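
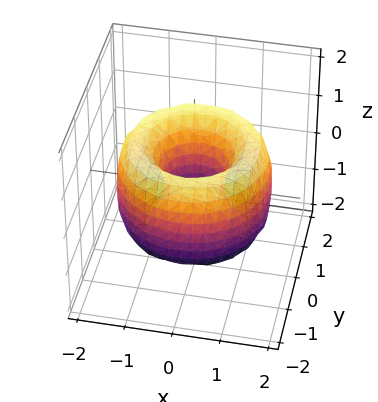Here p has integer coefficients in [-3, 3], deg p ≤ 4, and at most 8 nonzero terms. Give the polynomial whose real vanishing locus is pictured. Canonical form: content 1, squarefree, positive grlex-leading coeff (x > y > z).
1. Degree: a generic line meets the surface in up to 4 points, so deg p = 4.
2. Symmetries: rotational symmetry about the z-axis ⇒ p depends on x, y only through x² + y².
3. Observable constraints: a circular section at z = 1 has radius exactly 1; no z-intercept at any integer in the box.
4. The integer polynomial consistent with all of this is the stated p.

x^4 + 2*x^2*y^2 + y^4 - 3*x^2 - 3*y^2 + z^2 + 1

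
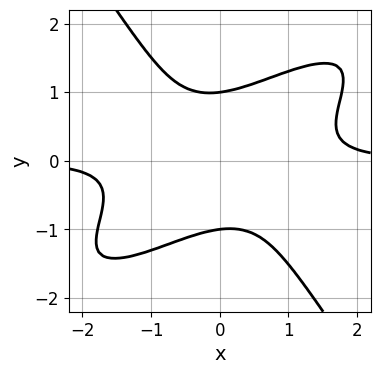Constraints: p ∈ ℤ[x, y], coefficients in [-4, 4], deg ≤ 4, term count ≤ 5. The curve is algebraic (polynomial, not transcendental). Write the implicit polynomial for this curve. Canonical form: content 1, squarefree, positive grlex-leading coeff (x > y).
Degree: a generic line meets the curve in up to 4 points, so deg p = 4.
From the axis intercepts and sections: the curve avoids every integer x-axis point in the box; the y-axis gridline crossings are at y ∈ {-1, 1}.
The integer polynomial consistent with all of this is the stated p.

2*x^3*y - 3*x^2*y^2 + 2*y^4 - x*y - 2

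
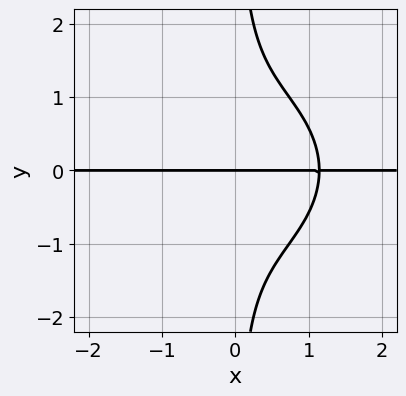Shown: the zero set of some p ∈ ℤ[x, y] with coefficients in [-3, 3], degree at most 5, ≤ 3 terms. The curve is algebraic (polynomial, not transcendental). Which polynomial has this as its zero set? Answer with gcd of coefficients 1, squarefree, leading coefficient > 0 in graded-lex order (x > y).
deg p = 4.
Against the integer gridlines: one y-axis crossing is at y = 0; the visible x-axis segment lies entirely on the curve.
Matching integer coefficients to the picture gives p.

2*x^3*y + 3*x*y^3 - 3*y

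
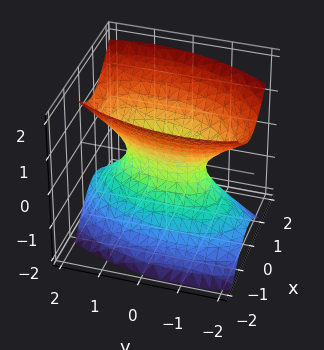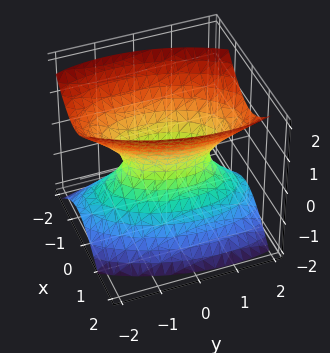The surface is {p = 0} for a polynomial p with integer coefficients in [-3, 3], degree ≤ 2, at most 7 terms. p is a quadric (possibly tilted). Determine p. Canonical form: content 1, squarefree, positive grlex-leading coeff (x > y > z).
1. Degree: a generic line meets the surface in up to 2 points, so deg p = 2.
2. From the visible intercepts: the surface avoids every integer z-axis point in the box; among the integer gridlines, it crosses the y-axis at y ∈ {-1, 1}.
3. Fitting integer coefficients to these (and the overall shape) gives p.

3*x^2 - x*y + y^2 - 2*z^2 - 1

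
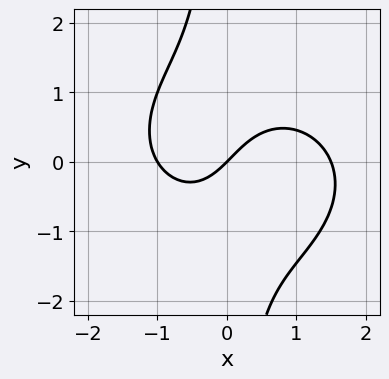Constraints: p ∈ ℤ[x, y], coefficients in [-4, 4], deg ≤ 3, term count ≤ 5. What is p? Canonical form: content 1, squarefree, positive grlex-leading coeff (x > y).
deg p = 3.
From the visible intercepts: it meets the y-axis at y = 0 (among the integer gridlines); among the integer gridlines, it crosses the x-axis at x ∈ {-1, 0}.
Assembling these constraints gives the stated polynomial.

2*x^3 + 3*x*y^2 - x^2 - 3*x + 3*y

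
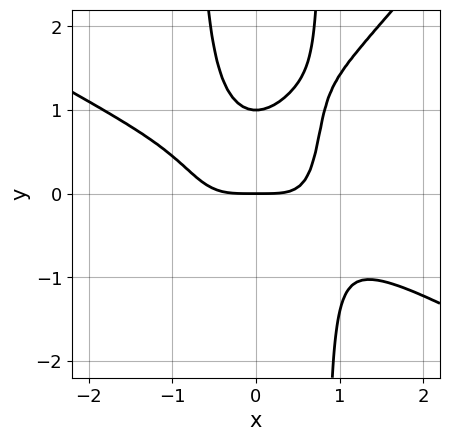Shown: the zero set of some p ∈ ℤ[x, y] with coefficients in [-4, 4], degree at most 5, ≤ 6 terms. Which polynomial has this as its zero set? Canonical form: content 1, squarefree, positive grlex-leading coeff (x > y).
2*x^4 + 2*x^3*y - 3*x^2*y^2 + 2*y^2 - 2*y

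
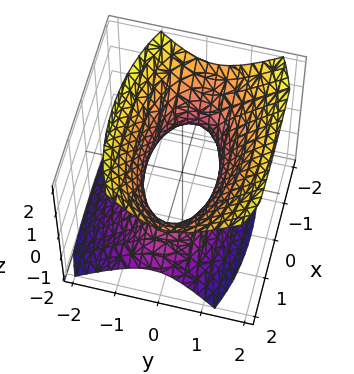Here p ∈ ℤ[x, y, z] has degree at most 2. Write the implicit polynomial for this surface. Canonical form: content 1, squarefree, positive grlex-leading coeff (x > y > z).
x^2 + 3*y^2 - y*z - 2*z^2 - 2

First, the degree is 2 — the shape is more complex than any degree-1 surface.
Next, from the visible intercepts: the surface avoids every integer z-axis point in the box.
Finally, assembling these constraints gives the stated polynomial.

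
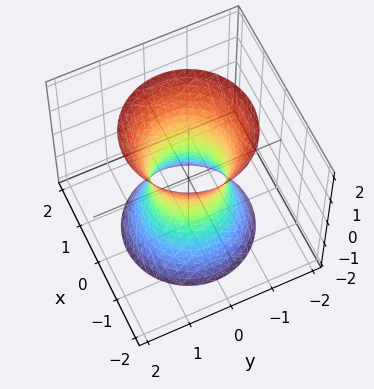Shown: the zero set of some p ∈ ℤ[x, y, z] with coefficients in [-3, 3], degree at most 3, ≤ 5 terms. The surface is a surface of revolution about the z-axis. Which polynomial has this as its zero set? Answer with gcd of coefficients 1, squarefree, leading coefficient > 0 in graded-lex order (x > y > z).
First, the degree is 2 — no degree-1 surface has this shape.
Then, symmetries: rotational symmetry about the z-axis ⇒ p depends on x, y only through x² + y².
Next, from the visible intercepts: it misses every integer gridline on the z-axis; a circular section at z = -1 has radius exactly 1.
Finally, solving for integer coefficients yields p as stated.

3*x^2 + 3*y^2 - z^2 - 2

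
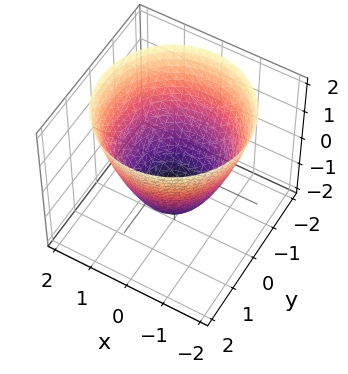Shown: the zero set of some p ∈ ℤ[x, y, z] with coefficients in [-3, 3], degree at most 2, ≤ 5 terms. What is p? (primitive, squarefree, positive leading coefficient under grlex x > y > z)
2*x^2 + 2*y^2 - 2*z - 3

First, deg p = 2. The shape is more complex than any degree-1 surface.
Next, symmetries: every cross-section ⟂ z is a circle, so x, y appear only via x² + y².
Next, from the axis intercepts and sections: a circular section at z = -1 has radius between 0 and 1.
Finally, together with the visible shape, these determine p as stated.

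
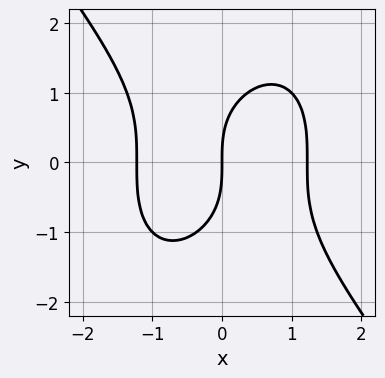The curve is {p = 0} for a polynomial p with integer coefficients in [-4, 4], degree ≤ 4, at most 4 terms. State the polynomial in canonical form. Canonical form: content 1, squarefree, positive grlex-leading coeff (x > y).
1. Degree: a generic line meets the curve in up to 3 points, so deg p = 3.
2. Observable constraints: it crosses the y-axis at the gridline y = 0; it meets the x-axis at x = 0 (among the integer gridlines).
3. Putting this together gives p.

2*x^3 + y^3 - 3*x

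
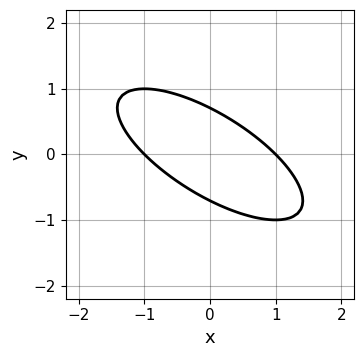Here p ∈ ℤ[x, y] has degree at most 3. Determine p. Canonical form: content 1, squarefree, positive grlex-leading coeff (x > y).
x^2 + 2*x*y + 2*y^2 - 1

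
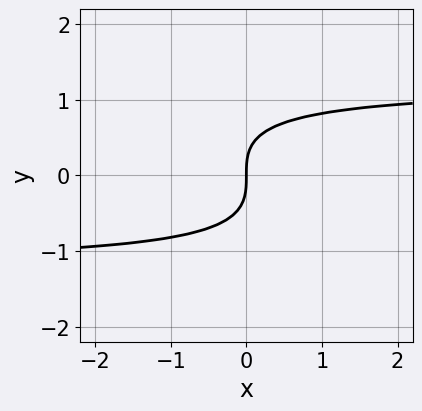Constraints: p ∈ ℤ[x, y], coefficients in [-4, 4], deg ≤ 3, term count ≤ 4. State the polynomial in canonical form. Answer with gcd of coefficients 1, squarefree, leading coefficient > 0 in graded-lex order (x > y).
First, degree: a generic line meets the curve in up to 3 points, so deg p = 3.
Then, from the axis intercepts and sections: it meets the x-axis at x = 0 (among the integer gridlines); it crosses the y-axis at the gridline y = 0.
Finally, matching integer coefficients to the picture gives p.

2*x*y^2 + 3*y^3 - 3*x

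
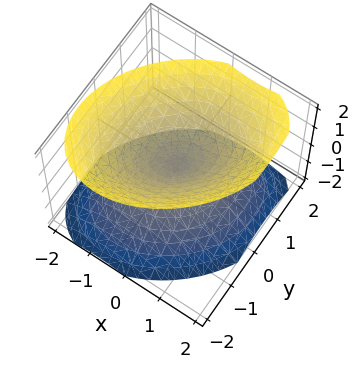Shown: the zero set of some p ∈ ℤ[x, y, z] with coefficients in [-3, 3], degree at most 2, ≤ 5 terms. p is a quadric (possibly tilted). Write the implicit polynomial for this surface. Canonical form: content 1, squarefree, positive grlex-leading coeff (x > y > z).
(a) I count 2 distinct pieces. They look like related sheets of one shape, so recover p as a whole.
(b) deg p = 2. The shape is more complex than any degree-1 surface.
(c) Observable constraints: it meets the x-axis at x = 0 (among the integer gridlines); it crosses the y-axis at the gridline y = 0; it crosses the z-axis at the gridline z = 0.
(d) Putting this together gives p.

3*x^2 - 2*x*y + 3*y^2 - 3*z^2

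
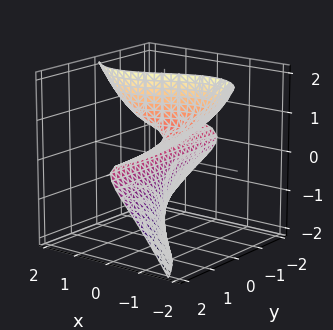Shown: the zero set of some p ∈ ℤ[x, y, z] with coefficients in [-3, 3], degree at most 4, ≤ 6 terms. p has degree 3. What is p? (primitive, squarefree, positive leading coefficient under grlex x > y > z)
x^3 + 2*y*z^2 - 3*x*z + 2*x

(a) Degree: no degree-2 surface has this shape, so deg p = 3.
(b) Against the integer gridlines: every point of the z-axis in the box is on the surface; every point of the y-axis in the box is on the surface.
(c) Matching integer coefficients to the picture gives p.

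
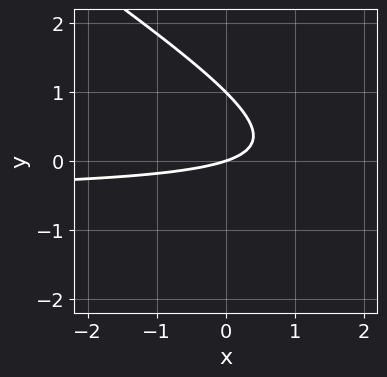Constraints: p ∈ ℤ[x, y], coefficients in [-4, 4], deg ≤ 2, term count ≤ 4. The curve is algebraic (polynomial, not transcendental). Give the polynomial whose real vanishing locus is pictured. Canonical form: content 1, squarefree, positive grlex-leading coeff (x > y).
2*x*y + 3*y^2 + x - 3*y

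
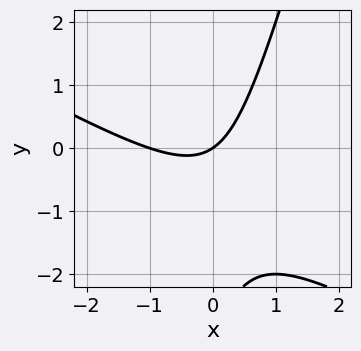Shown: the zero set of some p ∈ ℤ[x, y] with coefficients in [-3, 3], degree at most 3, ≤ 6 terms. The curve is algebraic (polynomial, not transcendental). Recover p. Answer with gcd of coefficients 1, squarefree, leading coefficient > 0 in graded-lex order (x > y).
2*x^2 + 3*x*y - y^2 + 2*x - 3*y

First, degree: the shape is more complex than any degree-1 curve, so deg p = 2.
Then, reading off the gridlines: it meets the y-axis at y = 0 (among the integer gridlines); the x-axis gridline crossings are at x ∈ {-1, 0}.
Finally, putting this together gives p.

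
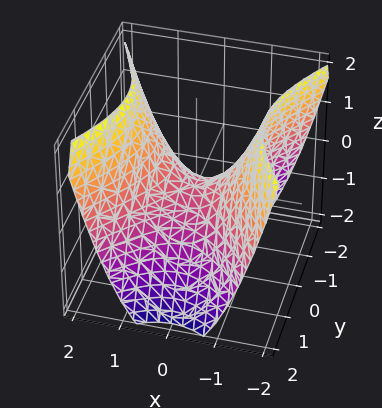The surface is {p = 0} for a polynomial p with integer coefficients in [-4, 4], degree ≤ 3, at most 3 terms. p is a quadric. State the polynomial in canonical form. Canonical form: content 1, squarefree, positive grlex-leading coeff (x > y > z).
First, the degree is 2 — a hyperbolic paraboloid; a quadric.
Then, symmetries: the y ↦ −y reflection is a symmetry, so y appears only in even powers; the x ↦ −x reflection is a symmetry, so x appears only in even powers.
Then, from the visible intercepts: it meets the y-axis at y = 0 (among the integer gridlines); one z-axis crossing is at z = 0; one x-axis crossing is at x = 0.
Finally, these observations pin down the coefficients.

3*x^2 - 2*y^2 - 3*z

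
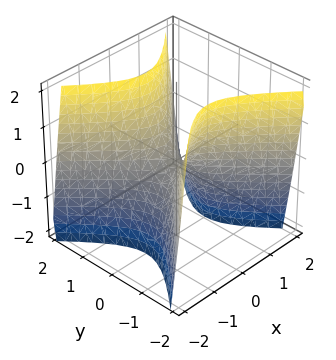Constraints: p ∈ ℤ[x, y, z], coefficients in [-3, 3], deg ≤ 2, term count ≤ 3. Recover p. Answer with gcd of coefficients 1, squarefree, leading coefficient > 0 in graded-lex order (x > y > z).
2*x^2 - 2*y^2 + z

(a) The degree is 2 — a hyperbolic paraboloid; a quadric.
(b) Symmetries: it's symmetric under y → −y, forcing even powers of y; mirror symmetry x ↦ −x ⇒ only even powers of x.
(c) Checking where it meets the axes: one y-axis crossing is at y = 0; it meets the x-axis at x = 0 (among the integer gridlines); one z-axis crossing is at z = 0.
(d) These observations pin down the coefficients.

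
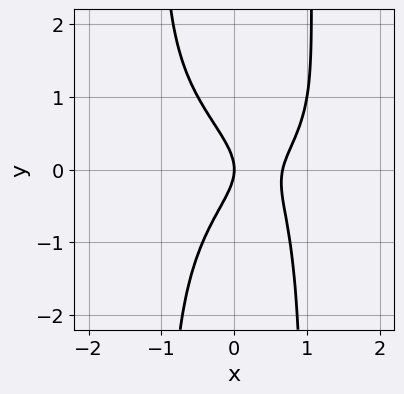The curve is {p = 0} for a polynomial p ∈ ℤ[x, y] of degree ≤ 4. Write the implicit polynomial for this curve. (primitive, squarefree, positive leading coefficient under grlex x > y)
2*x^2*y^2 - x^2*y + 3*x^2 - 2*y^2 - 2*x

First, degree: no degree-3 curve has this shape, so deg p = 4.
Next, from the axis intercepts and sections: one x-axis crossing is at x = 0; one y-axis crossing is at y = 0.
Finally, together with the visible shape, these determine p as stated.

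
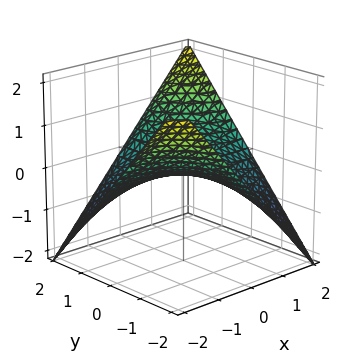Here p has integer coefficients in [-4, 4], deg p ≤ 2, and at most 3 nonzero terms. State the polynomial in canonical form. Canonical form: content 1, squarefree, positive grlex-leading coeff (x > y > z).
deg p = 2.
Reading off the gridlines: every point of the y-axis in the box is on the surface; one z-axis crossing is at z = 0; every point of the x-axis in the box is on the surface.
Matching integer coefficients to the picture gives p.

x*y - 2*z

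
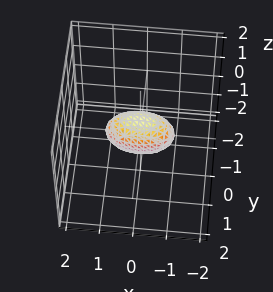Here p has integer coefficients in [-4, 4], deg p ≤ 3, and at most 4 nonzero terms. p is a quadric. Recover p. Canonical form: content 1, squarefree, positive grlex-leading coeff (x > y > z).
(a) The degree is 2 — a closed, bounded, convex surface; a quadric.
(b) Symmetries: the z ↦ −z reflection is a symmetry, so z appears only in even powers; the y ↦ −y reflection is a symmetry, so y appears only in even powers; it's symmetric under x → −x, forcing even powers of x.
(c) From the visible intercepts: the x-axis gridline crossings are at x ∈ {-1, 1}.
(d) Putting this together gives p.

x^2 + 3*y^2 + 2*z^2 - 1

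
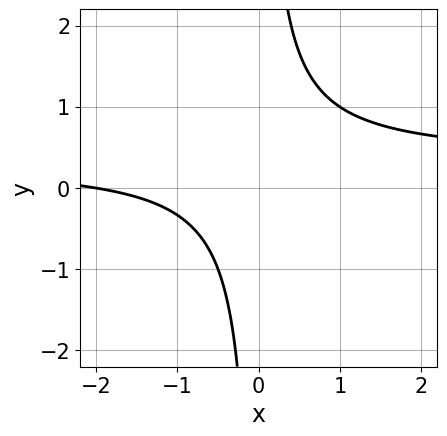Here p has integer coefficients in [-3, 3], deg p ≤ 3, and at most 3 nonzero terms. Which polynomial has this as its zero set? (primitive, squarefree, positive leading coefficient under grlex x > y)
3*x*y - x - 2

1. Degree: the shape is more complex than any degree-1 curve, so deg p = 2.
2. Observable constraints: it crosses the x-axis at the gridline x = -2; the curve avoids every integer y-axis point in the box.
3. The integer polynomial consistent with all of this is the stated p.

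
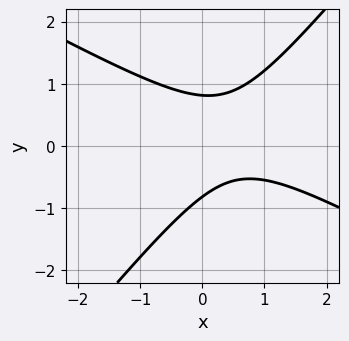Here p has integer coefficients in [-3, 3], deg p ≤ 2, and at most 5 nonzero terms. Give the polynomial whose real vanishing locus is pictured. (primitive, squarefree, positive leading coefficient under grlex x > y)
(a) deg p = 2. No degree-1 curve has this shape.
(b) Observable constraints: no x-intercept at any integer in the box.
(c) These observations pin down the coefficients.

2*x^2 + 2*x*y - 3*y^2 - 2*x + 2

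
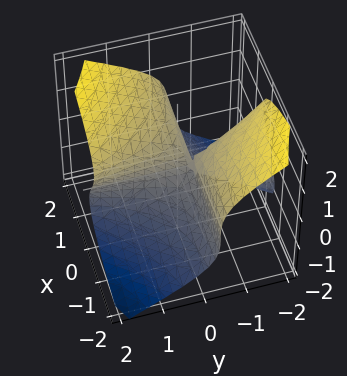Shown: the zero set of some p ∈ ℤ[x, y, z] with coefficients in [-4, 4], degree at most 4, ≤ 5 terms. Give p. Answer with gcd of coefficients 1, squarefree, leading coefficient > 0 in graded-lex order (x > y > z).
Degree: a generic line meets the surface in up to 3 points, so deg p = 3.
From the visible intercepts: every point of the y-axis in the box is on the surface; it meets the z-axis at z = 0 (among the integer gridlines).
Fitting integer coefficients to these (and the overall shape) gives p.

y^2*z - 2*z^3 + 3*x*y + x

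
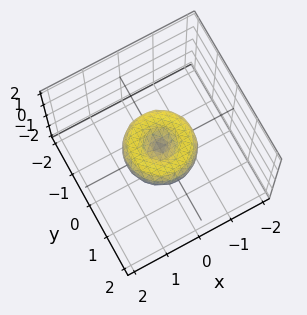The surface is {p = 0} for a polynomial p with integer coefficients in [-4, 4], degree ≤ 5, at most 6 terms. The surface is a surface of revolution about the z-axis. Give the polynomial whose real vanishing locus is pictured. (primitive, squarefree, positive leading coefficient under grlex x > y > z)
First, degree: no degree-3 surface has this shape, so deg p = 4.
Then, symmetries: rotational symmetry about the z-axis ⇒ p depends on x, y only through x² + y².
Next, from the visible intercepts: the y-axis gridline crossings are at y ∈ {-1, 0, 1}; it meets the z-axis at z = 0 (among the integer gridlines); a circular section at z = 0 has radius exactly 1.
Finally, together with the visible shape, these determine p as stated. Check: (1, 0, 0) on the x-axis lies on the surface, and p(1, 0, 0) = 0. ✓

x^4 + 2*x^2*y^2 + y^4 - x^2 - y^2 + z^2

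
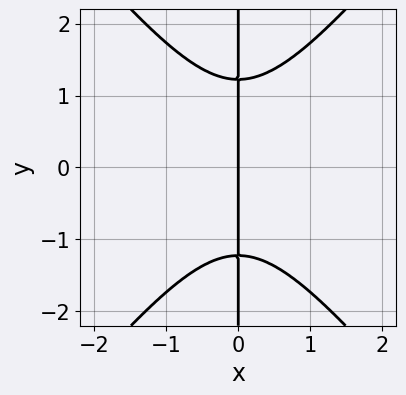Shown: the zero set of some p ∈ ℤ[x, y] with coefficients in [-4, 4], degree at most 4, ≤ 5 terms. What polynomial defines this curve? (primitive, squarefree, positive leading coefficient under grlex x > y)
1. The degree is 3 — a generic line meets the curve in up to 3 points.
2. Symmetries: it's symmetric under y → −y, forcing even powers of y.
3. Against the integer gridlines: every point of the y-axis in the box is on the curve; it meets the x-axis at x = 0 (among the integer gridlines).
4. Together with the visible shape, these determine p as stated.

3*x^3 - 2*x*y^2 + 3*x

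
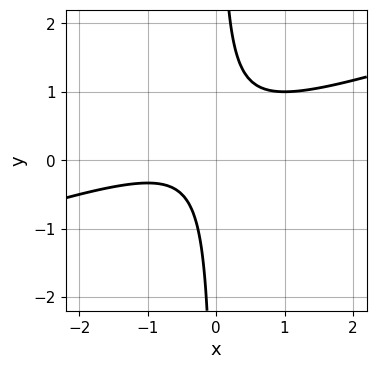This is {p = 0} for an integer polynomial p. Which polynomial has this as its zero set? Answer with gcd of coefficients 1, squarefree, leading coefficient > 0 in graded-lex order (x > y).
x^2 - 3*x*y + x + 1

The degree is 2 — a generic line meets the curve in up to 2 points.
Reading off the gridlines: the curve avoids every integer x-axis point in the box; it misses every integer gridline on the y-axis.
The integer polynomial consistent with all of this is the stated p.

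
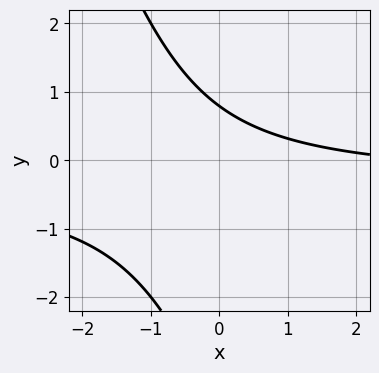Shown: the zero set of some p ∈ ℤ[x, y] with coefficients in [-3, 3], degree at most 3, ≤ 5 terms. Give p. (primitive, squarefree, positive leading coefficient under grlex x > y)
(a) The degree is 2 — a generic line meets the curve in up to 2 points.
(b) From the axis intercepts and sections: no x-intercept at any integer in the box.
(c) Matching integer coefficients to the picture gives p.

3*x*y + y^2 + x + 3*y - 3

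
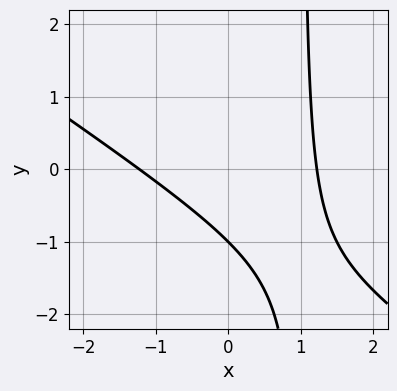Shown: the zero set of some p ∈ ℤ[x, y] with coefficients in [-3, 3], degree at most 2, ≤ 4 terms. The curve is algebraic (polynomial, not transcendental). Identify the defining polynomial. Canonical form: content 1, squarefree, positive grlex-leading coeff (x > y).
(a) deg p = 2.
(b) From the axis intercepts and sections: one y-axis crossing is at y = -1.
(c) Putting this together gives p.

2*x^2 + 3*x*y - 3*y - 3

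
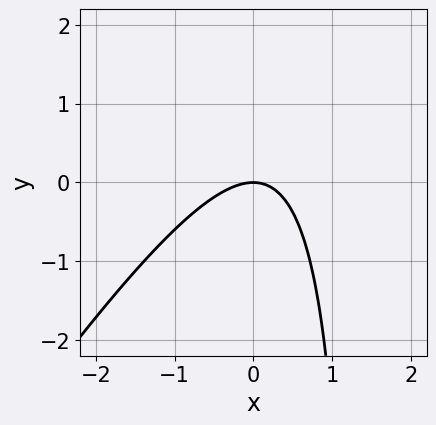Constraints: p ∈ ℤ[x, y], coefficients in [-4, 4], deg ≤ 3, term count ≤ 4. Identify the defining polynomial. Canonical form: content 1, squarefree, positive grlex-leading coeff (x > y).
The degree is 2 — the shape is more complex than any degree-1 curve.
Observable constraints: it crosses the x-axis at the gridline x = 0; it crosses the y-axis at the gridline y = 0.
Together with the visible shape, these determine p as stated.

3*x^2 - 2*x*y + 3*y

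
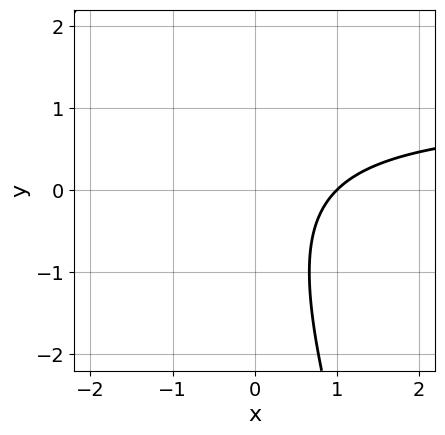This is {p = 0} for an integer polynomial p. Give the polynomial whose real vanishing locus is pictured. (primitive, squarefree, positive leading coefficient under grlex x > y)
First, the degree is 2 — no degree-1 curve has this shape.
Next, from the visible intercepts: no y-intercept at any integer in the box; it meets the x-axis at x = 1 (among the integer gridlines).
Finally, together with the visible shape, these determine p as stated.

3*x*y + y^2 - 3*x + 3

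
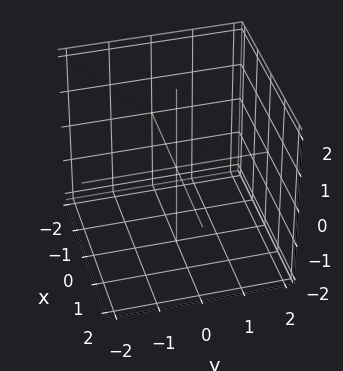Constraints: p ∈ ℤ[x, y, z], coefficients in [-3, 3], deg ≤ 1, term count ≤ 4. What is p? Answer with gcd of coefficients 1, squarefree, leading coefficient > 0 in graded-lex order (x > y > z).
First, degree: every cross-section is a straight line — this is a plane, so deg p = 1.
Then, checking where it meets the axes: it meets the y-axis at y = 1 (among the integer gridlines); it crosses the z-axis at the gridline z = 1; it crosses the x-axis at the gridline x = -2.
Finally, matching integer coefficients to the picture gives p.

x - 2*y - 2*z + 2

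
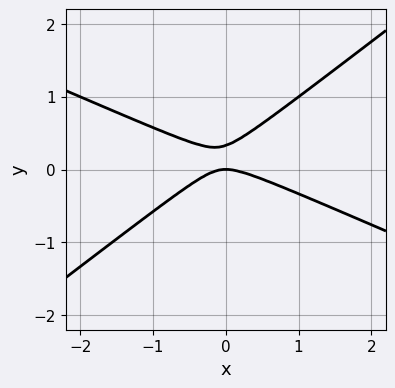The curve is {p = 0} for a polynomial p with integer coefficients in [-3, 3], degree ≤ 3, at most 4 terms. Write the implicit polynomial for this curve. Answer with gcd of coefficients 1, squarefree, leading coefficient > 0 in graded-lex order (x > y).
deg p = 2. A generic line meets the curve in up to 2 points.
Against the integer gridlines: one x-axis crossing is at x = 0; it crosses the y-axis at the gridline y = 0.
Assembling these constraints gives the stated polynomial.

x^2 + x*y - 3*y^2 + y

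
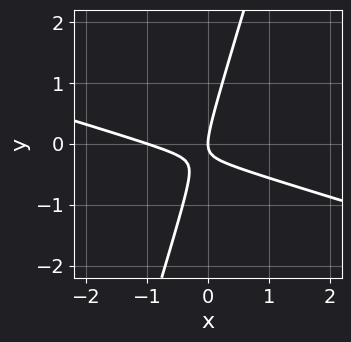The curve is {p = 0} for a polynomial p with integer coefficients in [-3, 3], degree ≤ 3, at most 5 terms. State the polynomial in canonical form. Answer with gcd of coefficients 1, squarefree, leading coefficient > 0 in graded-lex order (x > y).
x^2 + 3*x*y - y^2 + x

deg p = 2. The shape is more complex than any degree-1 curve.
From the visible intercepts: it crosses the y-axis at the gridline y = 0; among the integer gridlines, it crosses the x-axis at x ∈ {-1, 0}.
Together with the visible shape, these determine p as stated.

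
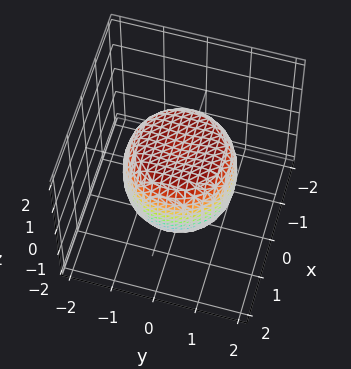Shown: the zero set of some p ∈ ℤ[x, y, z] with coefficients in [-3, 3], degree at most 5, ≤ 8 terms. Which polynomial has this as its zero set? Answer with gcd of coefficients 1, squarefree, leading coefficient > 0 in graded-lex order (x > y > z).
x^4 + 2*x^2*y^2 + y^4 - x^2 - y^2 + z^2 - 1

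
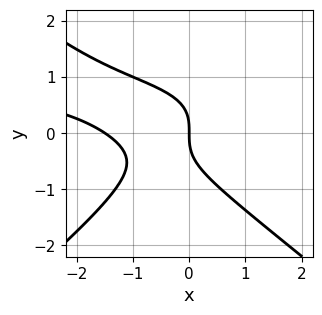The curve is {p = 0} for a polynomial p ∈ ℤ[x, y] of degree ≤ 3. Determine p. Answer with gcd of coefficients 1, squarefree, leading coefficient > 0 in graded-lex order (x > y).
2*x^2*y - 3*y^3 - 2*x^2 - 3*x

(a) The degree is 3 — a generic line meets the curve in up to 3 points.
(b) Observable constraints: one x-axis crossing is at x = 0; one y-axis crossing is at y = 0.
(c) Solving for integer coefficients yields p as stated.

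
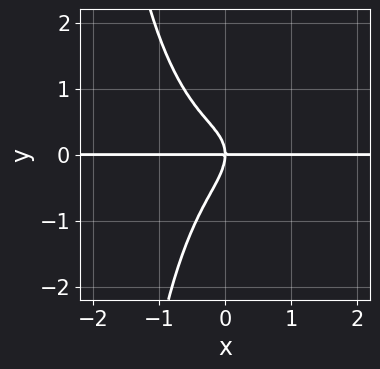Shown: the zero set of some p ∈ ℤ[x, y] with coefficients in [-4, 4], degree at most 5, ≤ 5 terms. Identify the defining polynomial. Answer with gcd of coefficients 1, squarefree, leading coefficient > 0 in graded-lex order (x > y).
3*x^3*y + x*y^3 - x*y^2 + 2*y^3 + 2*x*y

First, the degree is 4 — a generic line meets the curve in up to 4 points.
Then, observable constraints: it meets the y-axis at y = 0 (among the integer gridlines); every point of the x-axis in the box is on the curve.
Finally, solving for integer coefficients yields p as stated.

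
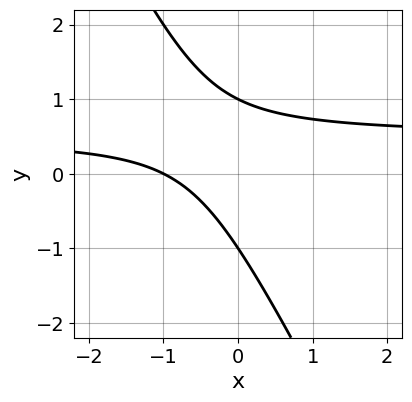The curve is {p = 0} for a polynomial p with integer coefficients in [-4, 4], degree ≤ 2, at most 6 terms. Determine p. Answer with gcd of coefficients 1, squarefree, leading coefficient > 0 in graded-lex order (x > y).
2*x*y + y^2 - x - 1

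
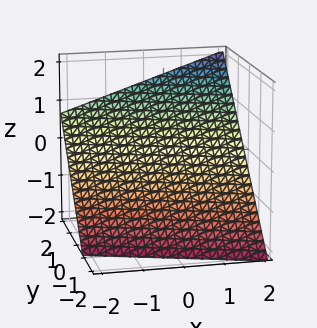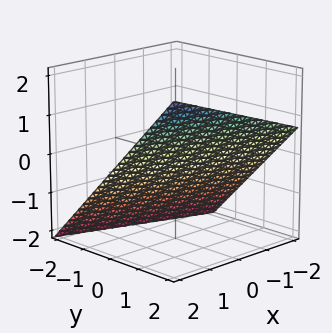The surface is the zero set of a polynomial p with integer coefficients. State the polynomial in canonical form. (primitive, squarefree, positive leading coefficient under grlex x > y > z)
x + 3*y - 3*z - 2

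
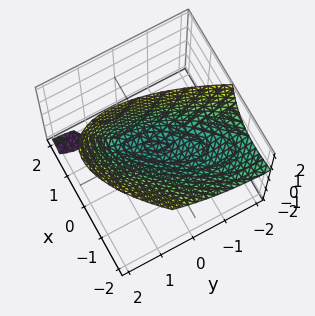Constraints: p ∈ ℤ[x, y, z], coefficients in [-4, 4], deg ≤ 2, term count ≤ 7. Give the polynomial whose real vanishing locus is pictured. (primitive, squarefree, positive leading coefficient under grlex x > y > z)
2*x^2 - 2*x*y + 2*x*z + y^2 - 2*z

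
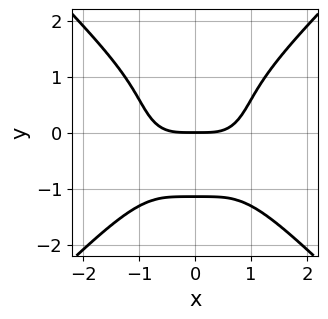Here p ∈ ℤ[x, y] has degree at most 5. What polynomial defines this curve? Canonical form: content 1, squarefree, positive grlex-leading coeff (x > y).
1. The degree is 4 — a generic line meets the curve in up to 4 points.
2. Symmetries: the x ↦ −x reflection is a symmetry, so x appears only in even powers.
3. From the axis intercepts and sections: it crosses the y-axis at the gridline y = 0; it meets the x-axis at x = 0 (among the integer gridlines).
4. Matching integer coefficients to the picture gives p.

2*x^4 - 2*y^4 - 3*y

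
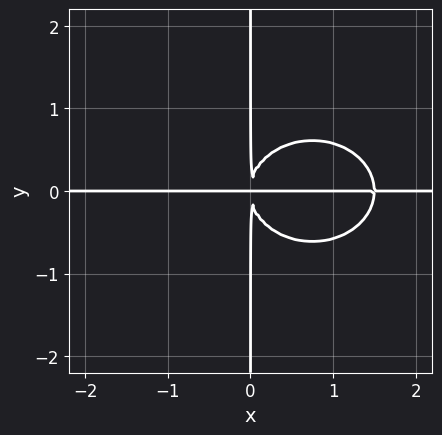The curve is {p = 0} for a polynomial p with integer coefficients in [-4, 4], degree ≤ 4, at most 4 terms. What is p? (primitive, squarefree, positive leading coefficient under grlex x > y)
First, the degree is 4 — a generic line meets the curve in up to 4 points.
Then, checking where it meets the axes: every point of the y-axis in the box is on the curve; the visible x-axis segment lies entirely on the curve.
Finally, together with the visible shape, these determine p as stated.

2*x^3*y + 3*x*y^3 - 3*x^2*y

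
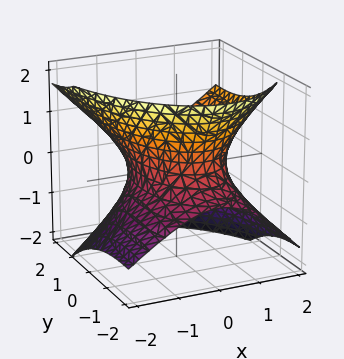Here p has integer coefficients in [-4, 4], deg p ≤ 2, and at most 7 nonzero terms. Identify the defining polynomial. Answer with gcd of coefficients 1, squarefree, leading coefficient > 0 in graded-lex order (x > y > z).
First, degree: the shape is more complex than any degree-1 surface, so deg p = 2.
Then, from the visible intercepts: the surface avoids every integer z-axis point in the box; among the integer gridlines, it crosses the x-axis at x ∈ {-1, 1}.
Finally, these observations pin down the coefficients.

3*x^2 - x*z + y^2 - 3*y*z - 3*z^2 - 3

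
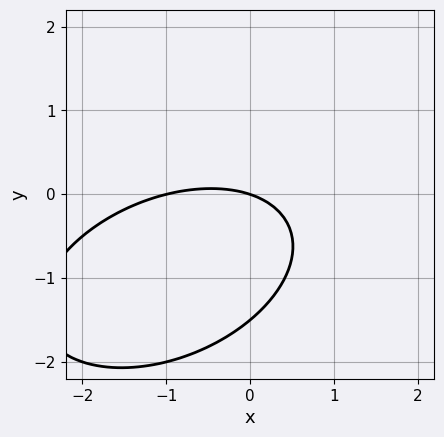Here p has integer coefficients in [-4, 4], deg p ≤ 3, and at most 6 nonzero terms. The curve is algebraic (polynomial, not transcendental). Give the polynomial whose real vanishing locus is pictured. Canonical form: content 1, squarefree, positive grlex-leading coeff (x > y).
First, deg p = 2.
Next, checking where it meets the axes: the x-axis gridline crossings are at x ∈ {-1, 0}; one y-axis crossing is at y = 0.
Finally, these observations pin down the coefficients.

x^2 - x*y + 2*y^2 + x + 3*y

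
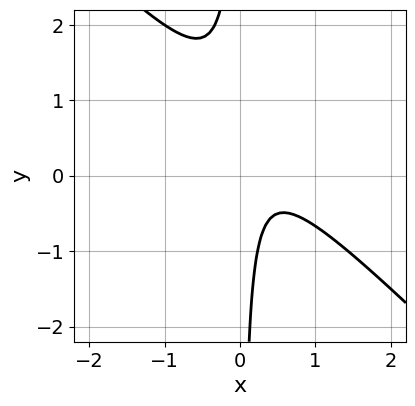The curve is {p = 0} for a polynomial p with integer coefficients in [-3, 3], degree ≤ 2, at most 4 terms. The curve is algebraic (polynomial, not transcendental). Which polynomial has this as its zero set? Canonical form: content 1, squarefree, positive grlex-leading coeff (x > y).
First, the degree is 2 — the shape is more complex than any degree-1 curve.
Next, from the axis intercepts and sections: the curve avoids every integer y-axis point in the box; no x-intercept at any integer in the box.
Finally, assembling these constraints gives the stated polynomial.

3*x^2 + 3*x*y - 2*x + 1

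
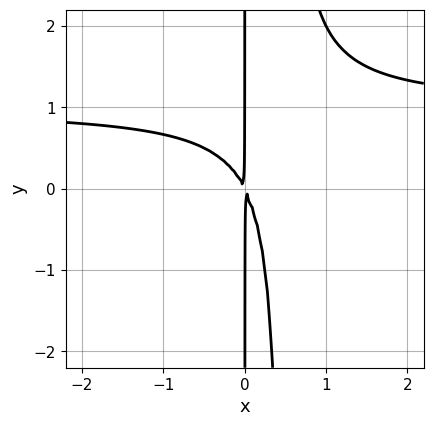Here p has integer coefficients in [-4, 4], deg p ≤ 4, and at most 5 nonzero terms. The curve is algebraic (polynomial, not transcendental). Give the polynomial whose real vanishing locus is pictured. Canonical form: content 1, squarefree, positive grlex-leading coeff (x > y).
2*x^2*y - 2*x^2 - x*y

Degree: a generic line meets the curve in up to 3 points, so deg p = 3.
Against the integer gridlines: every point of the y-axis in the box is on the curve.
Fitting integer coefficients to these (and the overall shape) gives p.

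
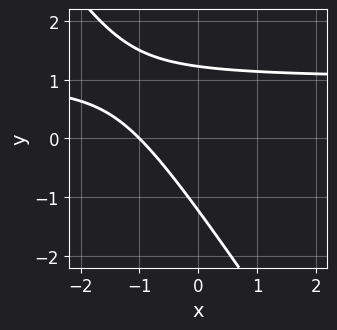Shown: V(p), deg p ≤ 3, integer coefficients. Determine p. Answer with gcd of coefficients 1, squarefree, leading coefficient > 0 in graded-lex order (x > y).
3*x*y + 2*y^2 - 3*x - 3

(a) The degree is 2 — a generic line meets the curve in up to 2 points.
(b) Checking where it meets the axes: one x-axis crossing is at x = -1.
(c) The integer polynomial consistent with all of this is the stated p.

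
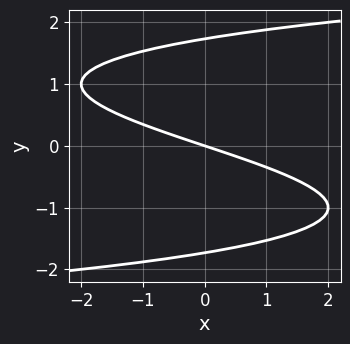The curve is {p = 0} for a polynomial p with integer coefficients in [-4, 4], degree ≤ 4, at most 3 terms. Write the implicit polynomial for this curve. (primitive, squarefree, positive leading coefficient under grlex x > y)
y^3 - x - 3*y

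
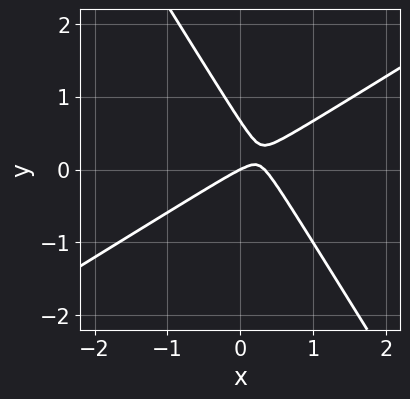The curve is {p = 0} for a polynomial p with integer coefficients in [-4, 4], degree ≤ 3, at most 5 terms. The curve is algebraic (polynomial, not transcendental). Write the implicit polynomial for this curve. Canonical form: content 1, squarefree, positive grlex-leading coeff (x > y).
3*x^2 - 3*x*y - 3*y^2 - x + 2*y

1. Degree: the shape is more complex than any degree-1 curve, so deg p = 2.
2. Observable constraints: one x-axis crossing is at x = 0; one y-axis crossing is at y = 0.
3. Matching integer coefficients to the picture gives p.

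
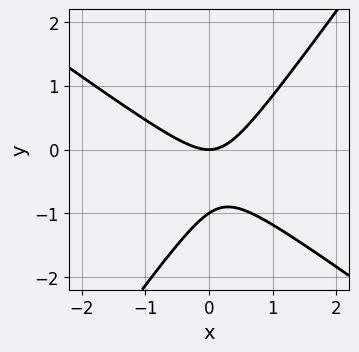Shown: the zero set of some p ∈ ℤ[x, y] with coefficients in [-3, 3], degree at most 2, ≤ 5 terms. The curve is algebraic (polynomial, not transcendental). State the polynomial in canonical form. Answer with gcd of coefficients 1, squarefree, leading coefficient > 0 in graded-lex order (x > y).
3*x^2 + 2*x*y - 3*y^2 - 3*y

deg p = 2. The shape is more complex than any degree-1 curve.
From the axis intercepts and sections: one x-axis crossing is at x = 0; among the integer gridlines, it crosses the y-axis at y ∈ {-1, 0}.
Assembling these constraints gives the stated polynomial.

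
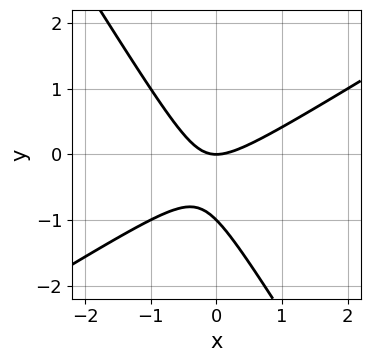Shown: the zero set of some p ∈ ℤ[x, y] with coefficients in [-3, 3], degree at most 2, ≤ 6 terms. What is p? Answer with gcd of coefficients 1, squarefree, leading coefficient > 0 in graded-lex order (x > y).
Degree: a generic line meets the curve in up to 2 points, so deg p = 2.
Against the integer gridlines: among the integer gridlines, it crosses the y-axis at y ∈ {-1, 0}; it meets the x-axis at x = 0 (among the integer gridlines).
Matching integer coefficients to the picture gives p.

x^2 - x*y - y^2 - y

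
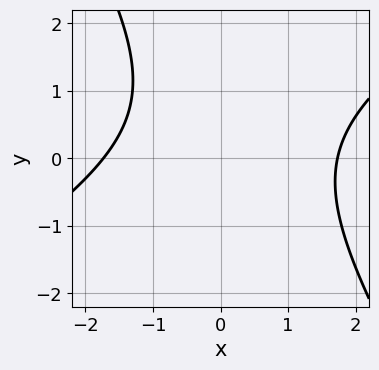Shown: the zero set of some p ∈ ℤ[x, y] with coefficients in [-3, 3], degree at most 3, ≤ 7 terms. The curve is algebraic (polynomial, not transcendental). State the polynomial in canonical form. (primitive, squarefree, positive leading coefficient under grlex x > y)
x^2 - x*y - y^2 + y - 3

First, the degree is 2 — a generic line meets the curve in up to 2 points.
Then, from the visible intercepts: it misses every integer gridline on the y-axis.
Finally, matching integer coefficients to the picture gives p.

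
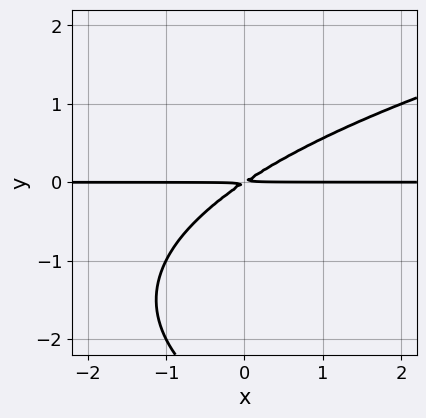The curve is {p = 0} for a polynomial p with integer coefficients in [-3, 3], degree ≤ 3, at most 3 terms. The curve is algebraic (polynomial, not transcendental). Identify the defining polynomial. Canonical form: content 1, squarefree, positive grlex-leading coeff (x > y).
y^3 - 2*x*y + 3*y^2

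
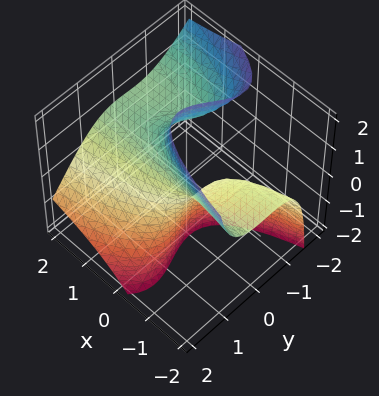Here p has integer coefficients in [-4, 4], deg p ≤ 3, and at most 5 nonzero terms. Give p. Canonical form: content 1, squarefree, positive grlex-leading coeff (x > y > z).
2*y^3 + 2*y^2*z + 3*x*z - 2*x - 1

(a) The degree is 3 — no degree-2 surface has this shape.
(b) Against the integer gridlines: no z-intercept at any integer in the box.
(c) These observations pin down the coefficients.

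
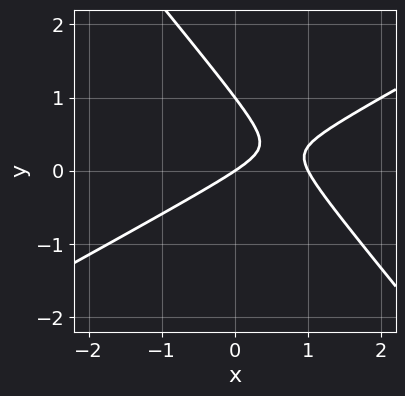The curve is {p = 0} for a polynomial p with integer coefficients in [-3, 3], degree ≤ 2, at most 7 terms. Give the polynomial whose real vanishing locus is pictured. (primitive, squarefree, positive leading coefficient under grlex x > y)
2*x^2 - 2*x*y - 3*y^2 - 2*x + 3*y

(a) deg p = 2. The shape is more complex than any degree-1 curve.
(b) Reading off the gridlines: the x-axis gridline crossings are at x ∈ {0, 1}; among the integer gridlines, it crosses the y-axis at y ∈ {0, 1}.
(c) Putting this together gives p.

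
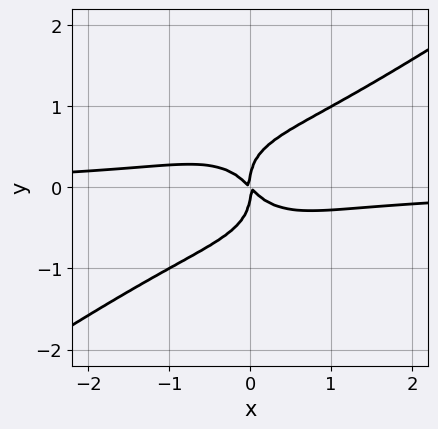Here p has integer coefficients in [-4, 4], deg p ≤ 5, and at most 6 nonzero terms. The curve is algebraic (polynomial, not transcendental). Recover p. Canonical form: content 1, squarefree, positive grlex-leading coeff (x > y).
1. Degree: a generic line meets the curve in up to 4 points, so deg p = 4.
2. Against the integer gridlines: it crosses the x-axis at the gridline x = 0; it crosses the y-axis at the gridline y = 0.
3. Solving for integer coefficients yields p as stated.

2*x^3*y - 2*x^2*y^2 - 2*y^4 + x^2 + x*y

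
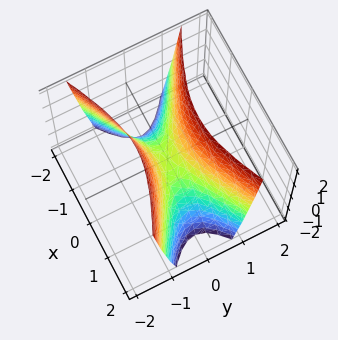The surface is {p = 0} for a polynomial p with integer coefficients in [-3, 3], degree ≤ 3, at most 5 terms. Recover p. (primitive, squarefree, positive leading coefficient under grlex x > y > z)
x^2 - 3*y^2 + z

(a) The degree is 2 — a hyperbolic paraboloid; a quadric.
(b) Symmetries: mirror symmetry x ↦ −x ⇒ only even powers of x; the y ↦ −y reflection is a symmetry, so y appears only in even powers.
(c) Observable constraints: one y-axis crossing is at y = 0; it crosses the x-axis at the gridline x = 0.
(d) Together with the visible shape, these determine p as stated.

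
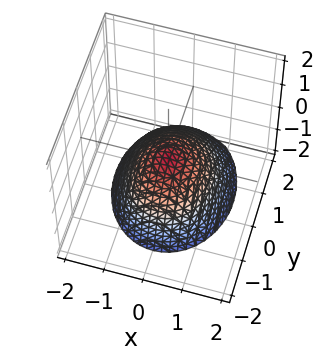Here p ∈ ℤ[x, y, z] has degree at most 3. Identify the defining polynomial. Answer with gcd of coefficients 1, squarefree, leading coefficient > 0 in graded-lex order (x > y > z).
deg p = 2. A generic line meets the surface in up to 2 points.
Against the integer gridlines: it crosses the z-axis at the gridline z = 0; it crosses the y-axis at the gridline y = 0; one x-axis crossing is at x = 0.
Putting this together gives p.

3*x^2 + 2*y^2 + y*z + 3*z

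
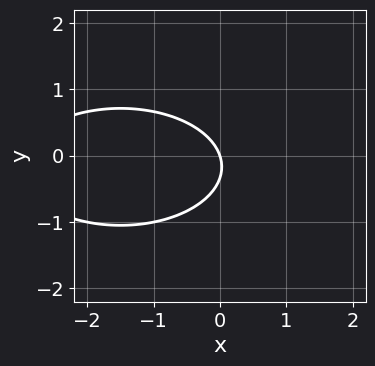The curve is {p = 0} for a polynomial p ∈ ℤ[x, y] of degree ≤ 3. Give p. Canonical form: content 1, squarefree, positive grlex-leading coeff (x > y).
x^2 + 3*y^2 + 3*x + y

Degree: a generic line meets the curve in up to 2 points, so deg p = 2.
Checking where it meets the axes: one x-axis crossing is at x = 0; it crosses the y-axis at the gridline y = 0.
Putting this together gives p.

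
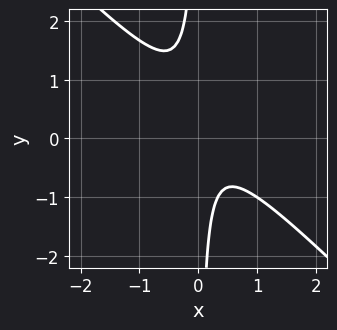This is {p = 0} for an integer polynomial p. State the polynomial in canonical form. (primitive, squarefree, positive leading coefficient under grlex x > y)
The degree is 2 — no degree-1 curve has this shape.
Checking where it meets the axes: it misses every integer gridline on the x-axis; no y-intercept at any integer in the box.
Assembling these constraints gives the stated polynomial.

3*x^2 + 3*x*y - x + 1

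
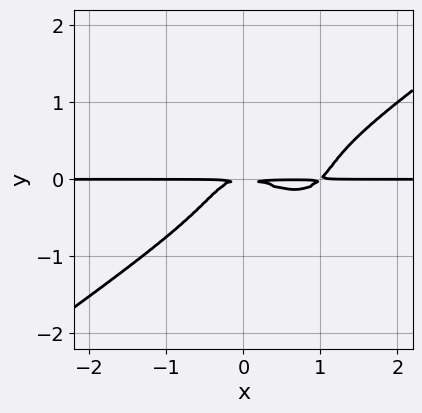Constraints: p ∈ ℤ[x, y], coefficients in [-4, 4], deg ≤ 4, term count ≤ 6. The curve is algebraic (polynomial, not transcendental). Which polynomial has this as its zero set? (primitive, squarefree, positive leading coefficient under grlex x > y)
x^3*y - 3*y^4 - x^2*y - y^2

Degree: a generic line meets the curve in up to 4 points, so deg p = 4.
Reading off the gridlines: every point of the x-axis in the box is on the curve.
The integer polynomial consistent with all of this is the stated p.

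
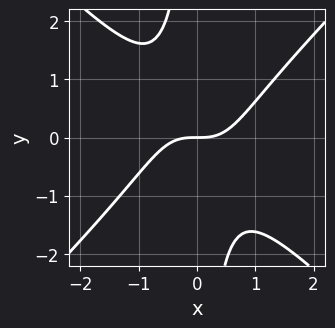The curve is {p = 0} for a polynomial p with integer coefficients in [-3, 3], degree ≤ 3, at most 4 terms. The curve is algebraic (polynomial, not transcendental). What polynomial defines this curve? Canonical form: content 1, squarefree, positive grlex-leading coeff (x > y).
x^3 - x*y^2 - y

(a) deg p = 3. The shape is more complex than any degree-2 curve.
(b) Against the integer gridlines: it crosses the y-axis at the gridline y = 0; one x-axis crossing is at x = 0.
(c) These observations pin down the coefficients.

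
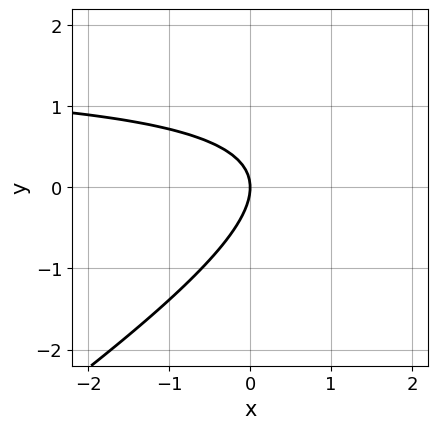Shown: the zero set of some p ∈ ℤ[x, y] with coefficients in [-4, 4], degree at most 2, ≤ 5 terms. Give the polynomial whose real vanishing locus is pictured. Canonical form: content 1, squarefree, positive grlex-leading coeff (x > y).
2*x*y - 3*y^2 - 3*x

First, degree: the shape is more complex than any degree-1 curve, so deg p = 2.
Then, reading off the gridlines: one x-axis crossing is at x = 0; it crosses the y-axis at the gridline y = 0.
Finally, matching integer coefficients to the picture gives p.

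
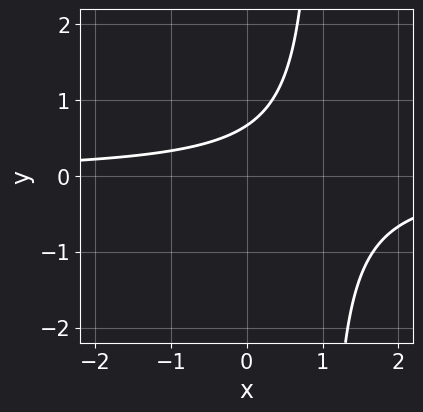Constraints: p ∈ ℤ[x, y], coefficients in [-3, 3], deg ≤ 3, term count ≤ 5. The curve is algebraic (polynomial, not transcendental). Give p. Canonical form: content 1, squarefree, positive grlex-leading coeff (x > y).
deg p = 2. No degree-1 curve has this shape.
Checking where it meets the axes: it misses every integer gridline on the x-axis.
The integer polynomial consistent with all of this is the stated p.

3*x*y - 3*y + 2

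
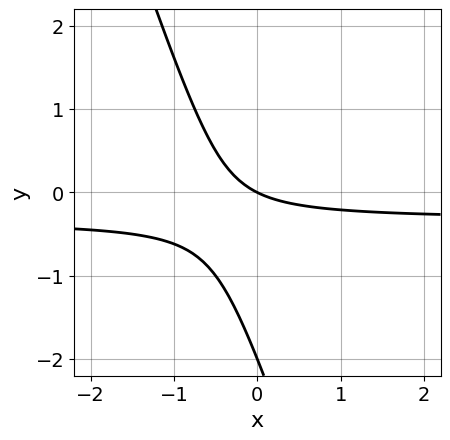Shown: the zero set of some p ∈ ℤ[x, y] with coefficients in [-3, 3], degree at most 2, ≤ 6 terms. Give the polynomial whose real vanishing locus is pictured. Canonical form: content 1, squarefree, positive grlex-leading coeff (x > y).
3*x*y + y^2 + x + 2*y

The degree is 2 — the shape is more complex than any degree-1 curve.
Against the integer gridlines: among the integer gridlines, it crosses the y-axis at y ∈ {-2, 0}; it meets the x-axis at x = 0 (among the integer gridlines).
Fitting integer coefficients to these (and the overall shape) gives p.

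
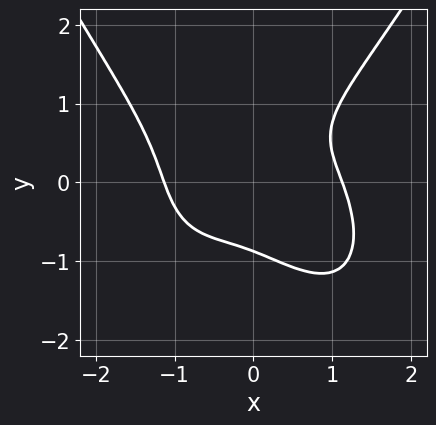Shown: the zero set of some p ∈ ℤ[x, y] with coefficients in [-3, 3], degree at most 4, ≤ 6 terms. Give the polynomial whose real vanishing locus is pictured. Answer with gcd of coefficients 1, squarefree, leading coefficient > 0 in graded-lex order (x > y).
(a) The degree is 4 — a generic line meets the curve in up to 4 points.
(b) Putting this together gives p.

2*x^4 - 3*y^3 - x^2 + 3*x*y - 2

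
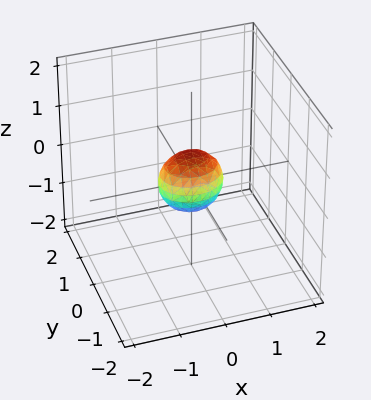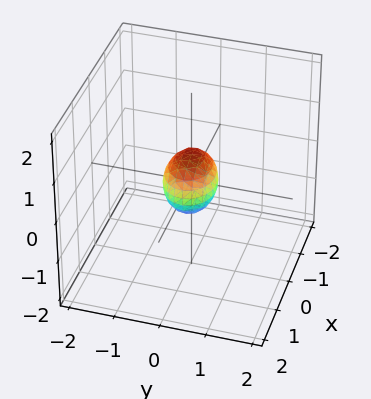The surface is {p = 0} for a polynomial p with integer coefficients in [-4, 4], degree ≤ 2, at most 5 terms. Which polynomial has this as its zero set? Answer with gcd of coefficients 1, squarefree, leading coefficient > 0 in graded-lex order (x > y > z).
2*x^2 + 3*y^2 + 2*z^2 - 1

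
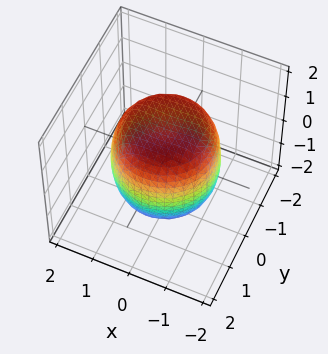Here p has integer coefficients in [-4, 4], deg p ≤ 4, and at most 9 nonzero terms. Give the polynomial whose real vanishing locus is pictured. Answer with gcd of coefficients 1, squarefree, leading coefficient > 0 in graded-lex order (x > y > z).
2*x^4 + 4*x^2*y^2 + 2*y^4 - 2*x^2 - 2*y^2 + 2*z^2 - 3

First, degree: no degree-3 surface has this shape, so deg p = 4.
Then, symmetries: rotational symmetry about the z-axis ⇒ p depends on x, y only through x² + y².
Next, from the visible intercepts: a circular section at z = 1 has radius between 1 and 2.
Finally, assembling these constraints gives the stated polynomial.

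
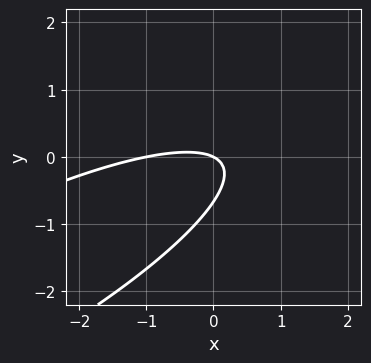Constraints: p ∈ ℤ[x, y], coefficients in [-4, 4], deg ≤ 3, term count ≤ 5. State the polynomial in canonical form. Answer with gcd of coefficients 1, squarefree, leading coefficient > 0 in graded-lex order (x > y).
x^2 - 3*x*y + 3*y^2 + x + 2*y

1. Degree: a generic line meets the curve in up to 2 points, so deg p = 2.
2. Checking where it meets the axes: the x-axis gridline crossings are at x ∈ {-1, 0}; it crosses the y-axis at the gridline y = 0.
3. Putting this together gives p.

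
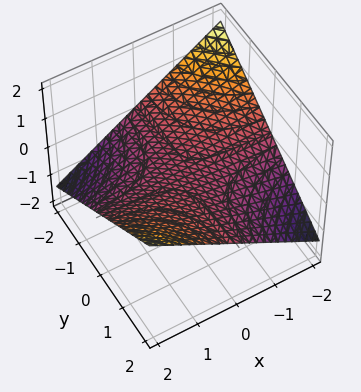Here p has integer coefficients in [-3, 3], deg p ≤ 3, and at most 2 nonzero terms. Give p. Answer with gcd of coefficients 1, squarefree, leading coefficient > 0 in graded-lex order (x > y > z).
x*y - 3*z

1. The degree is 2 — a saddle surface; a quadric.
2. Against the integer gridlines: the visible x-axis segment lies entirely on the surface; the visible y-axis segment lies entirely on the surface; one z-axis crossing is at z = 0.
3. Matching integer coefficients to the picture gives p.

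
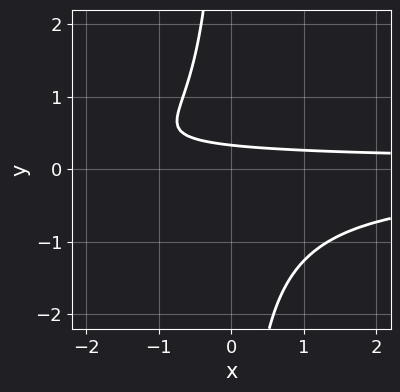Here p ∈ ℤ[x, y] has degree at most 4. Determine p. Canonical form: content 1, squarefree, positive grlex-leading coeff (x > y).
3*x*y^2 + 3*y - 1

(a) The degree is 3 — no degree-2 curve has this shape.
(b) Observable constraints: the curve avoids every integer x-axis point in the box.
(c) Matching integer coefficients to the picture gives p.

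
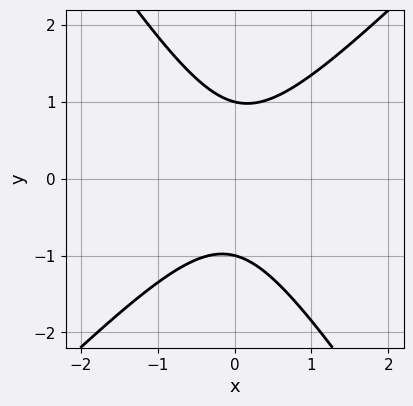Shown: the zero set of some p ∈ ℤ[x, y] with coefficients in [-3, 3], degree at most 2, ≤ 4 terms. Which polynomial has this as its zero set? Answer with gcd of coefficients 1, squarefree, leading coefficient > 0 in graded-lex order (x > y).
First, the degree is 2 — a generic line meets the curve in up to 2 points.
Then, observable constraints: no x-intercept at any integer in the box; among the integer gridlines, it crosses the y-axis at y ∈ {-1, 1}.
Finally, the integer polynomial consistent with all of this is the stated p.

3*x^2 - x*y - 2*y^2 + 2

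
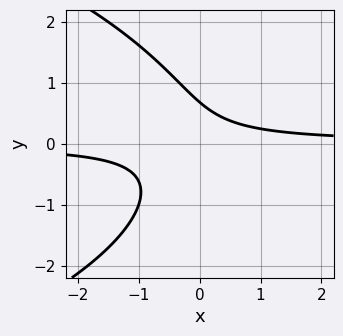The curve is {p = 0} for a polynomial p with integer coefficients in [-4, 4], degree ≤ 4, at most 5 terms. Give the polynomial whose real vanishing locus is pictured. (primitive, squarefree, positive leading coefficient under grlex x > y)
y^3 + 3*x*y + y - 1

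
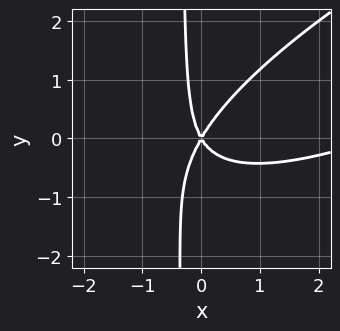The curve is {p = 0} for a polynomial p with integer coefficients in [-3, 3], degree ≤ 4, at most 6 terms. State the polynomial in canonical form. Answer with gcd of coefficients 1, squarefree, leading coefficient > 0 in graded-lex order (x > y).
1. The degree is 3 — the shape is more complex than any degree-2 curve.
2. From the visible intercepts: it crosses the y-axis at the gridline y = 0; it crosses the x-axis at the gridline x = 0.
3. These observations pin down the coefficients.

x^3 - 3*x^2*y + 3*x*y^2 - 3*x^2 + y^2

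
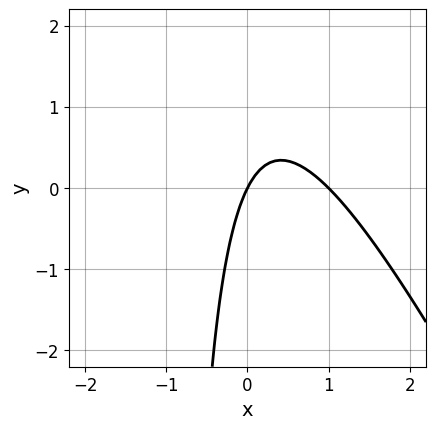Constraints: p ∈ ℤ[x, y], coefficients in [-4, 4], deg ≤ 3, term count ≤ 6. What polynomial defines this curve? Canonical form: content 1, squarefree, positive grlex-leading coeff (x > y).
1. Degree: a generic line meets the curve in up to 2 points, so deg p = 2.
2. Against the integer gridlines: the x-axis gridline crossings are at x ∈ {0, 1}; it crosses the y-axis at the gridline y = 0.
3. The integer polynomial consistent with all of this is the stated p.

2*x^2 + x*y - 2*x + y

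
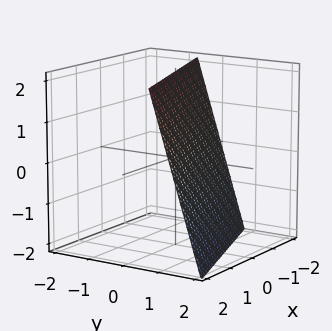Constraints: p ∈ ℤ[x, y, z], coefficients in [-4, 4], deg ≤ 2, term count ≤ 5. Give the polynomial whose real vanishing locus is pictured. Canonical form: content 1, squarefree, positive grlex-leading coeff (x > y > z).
(a) deg p = 1. Every cross-section is a straight line — this is a plane.
(b) From the visible intercepts: it meets the x-axis at x = -2 (among the integer gridlines); it crosses the z-axis at the gridline z = 2.
(c) Fitting integer coefficients to these (and the overall shape) gives p.

x - 3*y - z + 2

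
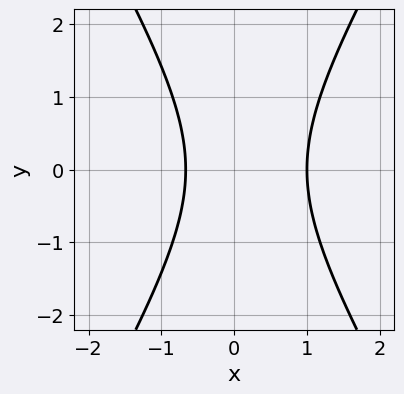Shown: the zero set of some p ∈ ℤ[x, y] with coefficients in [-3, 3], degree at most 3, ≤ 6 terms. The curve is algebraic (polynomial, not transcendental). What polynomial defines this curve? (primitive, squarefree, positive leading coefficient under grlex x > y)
3*x^2 - y^2 - x - 2

First, degree: the shape is more complex than any degree-1 curve, so deg p = 2.
Next, symmetries: mirror symmetry y ↦ −y ⇒ only even powers of y.
Then, checking where it meets the axes: it crosses the x-axis at the gridline x = 1; it misses every integer gridline on the y-axis.
Finally, putting this together gives p.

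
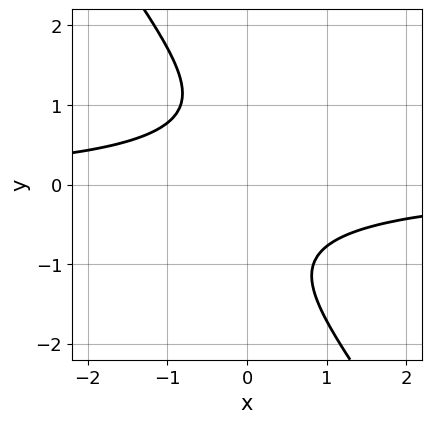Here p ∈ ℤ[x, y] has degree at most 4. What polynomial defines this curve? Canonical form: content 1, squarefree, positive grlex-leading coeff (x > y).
3*x*y^3 + 2*y^4 + 3*x*y + 3

(a) Degree: the shape is more complex than any degree-3 curve, so deg p = 4.
(b) From the visible intercepts: the curve avoids every integer y-axis point in the box; it misses every integer gridline on the x-axis.
(c) Putting this together gives p.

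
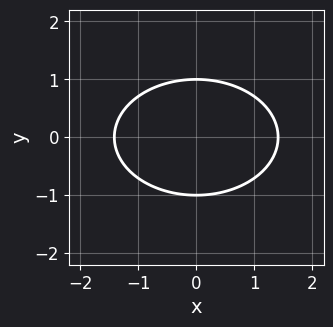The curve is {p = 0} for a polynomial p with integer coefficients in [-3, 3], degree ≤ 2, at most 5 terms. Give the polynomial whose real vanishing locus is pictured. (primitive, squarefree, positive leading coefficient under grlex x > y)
x^2 + 2*y^2 - 2

The degree is 2 — a generic line meets the curve in up to 2 points.
Symmetries: mirror symmetry y ↦ −y ⇒ only even powers of y; it's symmetric under x → −x, forcing even powers of x.
Reading off the gridlines: the y-axis gridline crossings are at y ∈ {-1, 1}.
Assembling these constraints gives the stated polynomial.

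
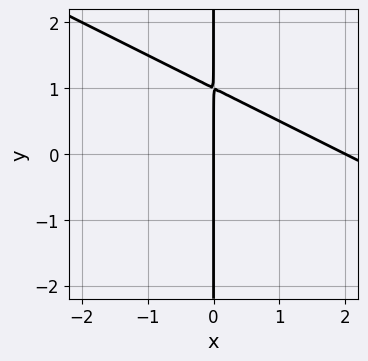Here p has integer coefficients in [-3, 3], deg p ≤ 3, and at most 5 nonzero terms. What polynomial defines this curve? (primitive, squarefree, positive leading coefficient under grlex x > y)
1. deg p = 2. A generic line meets the curve in up to 2 points.
2. Against the integer gridlines: the visible y-axis segment lies entirely on the curve; the x-axis gridline crossings are at x ∈ {0, 2}.
3. Putting this together gives p.

x^2 + 2*x*y - 2*x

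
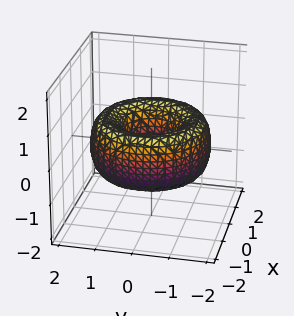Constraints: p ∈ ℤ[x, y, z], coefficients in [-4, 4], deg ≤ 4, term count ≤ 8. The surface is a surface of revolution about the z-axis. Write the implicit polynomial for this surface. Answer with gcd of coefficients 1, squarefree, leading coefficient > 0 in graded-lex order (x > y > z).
x^4 + 2*x^2*y^2 + y^4 - 3*x^2 - 3*y^2 + 2*z^2 + 1

1. The degree is 4 — the shape is more complex than any degree-3 surface.
2. Symmetry: the z-axis is an axis of rotation, so x and y enter only as x² + y².
3. Checking where it meets the axes: it misses every integer gridline on the z-axis; a circular section at z = 0 has radius between 0 and 1.
4. Assembling these constraints gives the stated polynomial.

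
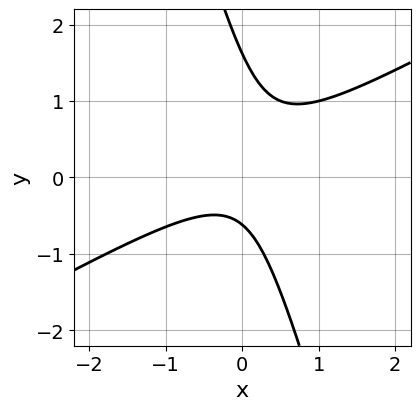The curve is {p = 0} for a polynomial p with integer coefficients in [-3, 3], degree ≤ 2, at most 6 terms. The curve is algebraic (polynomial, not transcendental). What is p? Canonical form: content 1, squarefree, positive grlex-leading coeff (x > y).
2*x^2 - 3*x*y - y^2 + y + 1

First, the degree is 2 — a generic line meets the curve in up to 2 points.
Then, against the integer gridlines: the curve avoids every integer x-axis point in the box.
Finally, putting this together gives p.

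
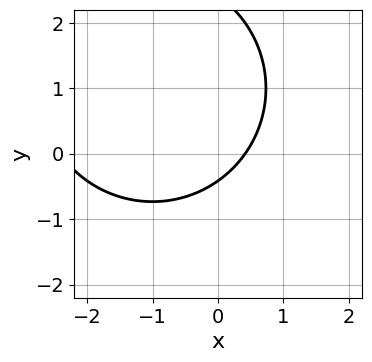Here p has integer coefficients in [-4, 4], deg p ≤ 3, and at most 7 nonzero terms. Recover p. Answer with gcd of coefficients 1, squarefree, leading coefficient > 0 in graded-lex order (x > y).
(a) Degree: the shape is more complex than any degree-1 curve, so deg p = 2.
(b) The integer polynomial consistent with all of this is the stated p.

x^2 + y^2 + 2*x - 2*y - 1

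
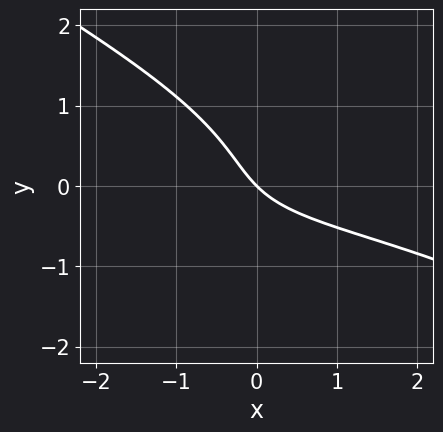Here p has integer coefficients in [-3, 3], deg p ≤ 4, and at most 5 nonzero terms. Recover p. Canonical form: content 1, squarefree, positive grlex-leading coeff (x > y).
(a) Degree: the shape is more complex than any degree-2 curve, so deg p = 3.
(b) Checking where it meets the axes: one y-axis crossing is at y = 0; one x-axis crossing is at x = 0.
(c) Fitting integer coefficients to these (and the overall shape) gives p.

x^2*y - 3*y^3 - 3*x*y - 3*x - 3*y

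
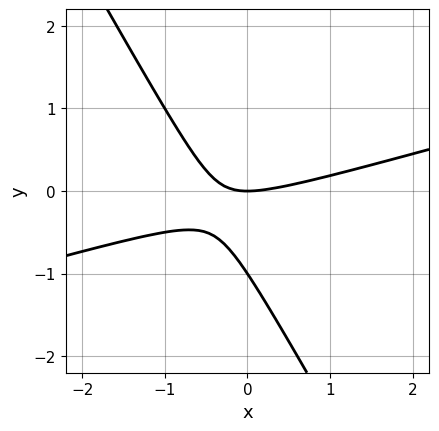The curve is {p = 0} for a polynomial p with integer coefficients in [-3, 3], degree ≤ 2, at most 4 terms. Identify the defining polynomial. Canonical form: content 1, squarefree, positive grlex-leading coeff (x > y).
First, deg p = 2.
Then, observable constraints: one x-axis crossing is at x = 0; the y-axis gridline crossings are at y ∈ {-1, 0}.
Finally, assembling these constraints gives the stated polynomial.

x^2 - 3*x*y - 2*y^2 - 2*y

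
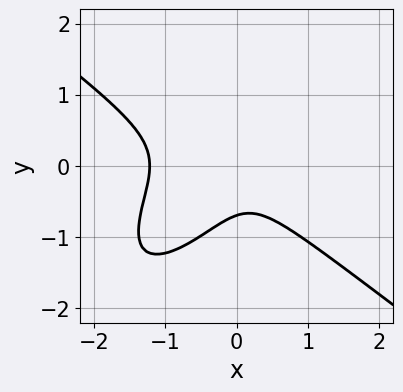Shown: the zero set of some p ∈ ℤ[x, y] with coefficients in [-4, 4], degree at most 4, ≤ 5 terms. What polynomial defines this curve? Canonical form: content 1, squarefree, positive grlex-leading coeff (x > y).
3*x^3 - 3*x*y^2 + 3*y^3 + 3*x^2 + 1

First, degree: a generic line meets the curve in up to 3 points, so deg p = 3.
Finally, matching integer coefficients to the picture gives p.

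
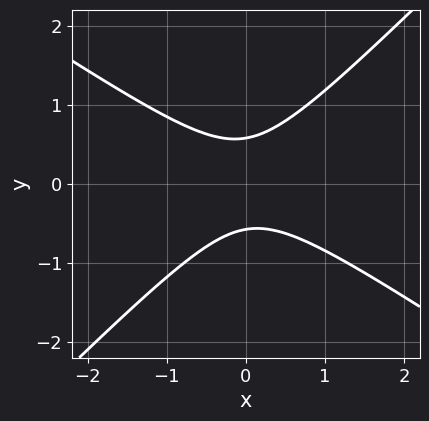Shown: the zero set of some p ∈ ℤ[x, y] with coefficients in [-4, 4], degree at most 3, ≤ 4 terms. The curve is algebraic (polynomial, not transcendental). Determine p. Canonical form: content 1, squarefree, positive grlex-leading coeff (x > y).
2*x^2 + x*y - 3*y^2 + 1

1. Degree: the shape is more complex than any degree-1 curve, so deg p = 2.
2. Against the integer gridlines: the curve avoids every integer x-axis point in the box.
3. These observations pin down the coefficients.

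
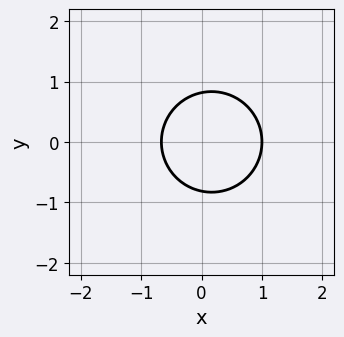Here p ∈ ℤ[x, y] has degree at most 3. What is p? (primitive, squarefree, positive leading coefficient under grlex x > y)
(a) The degree is 2 — a generic line meets the curve in up to 2 points.
(b) Symmetries: mirror symmetry y ↦ −y ⇒ only even powers of y.
(c) Observable constraints: it meets the x-axis at x = 1 (among the integer gridlines).
(d) Fitting integer coefficients to these (and the overall shape) gives p.

3*x^2 + 3*y^2 - x - 2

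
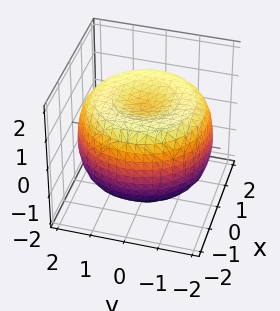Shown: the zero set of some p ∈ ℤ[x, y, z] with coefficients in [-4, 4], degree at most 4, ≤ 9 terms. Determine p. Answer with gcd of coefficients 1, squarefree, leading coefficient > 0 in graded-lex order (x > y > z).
x^4 + 2*x^2*y^2 + y^4 - 3*x^2 - 3*y^2 + 3*z^2 - 3

First, deg p = 4.
Next, by symmetry, the z-axis is an axis of rotation, so x and y enter only as x² + y².
Then, from the visible intercepts: the z-axis gridline crossings are at z ∈ {-1, 1}; a circular section at z = -1 has radius between 1 and 2.
Finally, together with the visible shape, these determine p as stated.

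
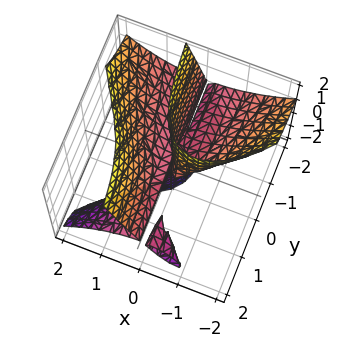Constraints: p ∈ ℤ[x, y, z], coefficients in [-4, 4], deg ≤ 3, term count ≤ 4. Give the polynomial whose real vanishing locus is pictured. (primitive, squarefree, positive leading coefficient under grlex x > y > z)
2*x^3 + 3*x*y*z - y*z^2 - 2*x*z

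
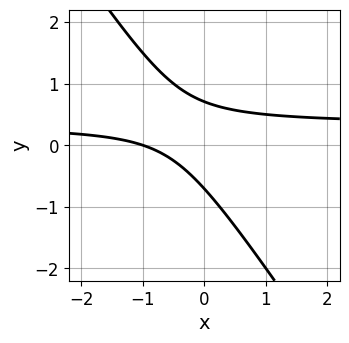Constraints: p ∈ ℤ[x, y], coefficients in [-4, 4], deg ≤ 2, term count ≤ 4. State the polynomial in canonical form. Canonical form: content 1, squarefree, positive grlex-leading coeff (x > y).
3*x*y + 2*y^2 - x - 1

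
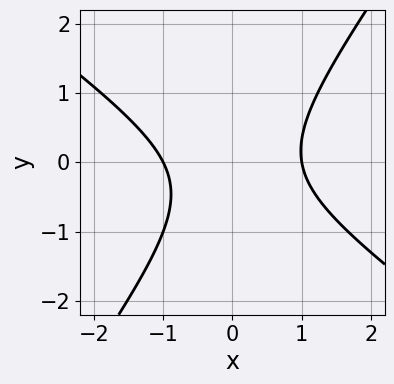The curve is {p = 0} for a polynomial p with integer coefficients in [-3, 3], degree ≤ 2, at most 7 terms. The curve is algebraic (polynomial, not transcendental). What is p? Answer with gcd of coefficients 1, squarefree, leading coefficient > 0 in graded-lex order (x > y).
3*x^2 + 2*x*y - 3*y^2 - y - 3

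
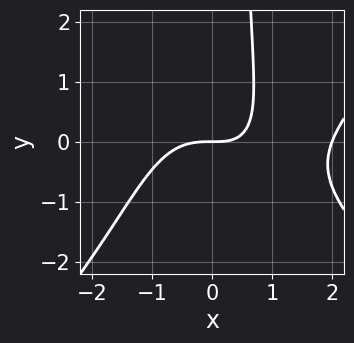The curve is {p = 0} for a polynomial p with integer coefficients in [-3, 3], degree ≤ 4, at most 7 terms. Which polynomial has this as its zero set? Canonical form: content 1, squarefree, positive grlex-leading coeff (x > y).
(a) Degree: a generic line meets the curve in up to 4 points, so deg p = 4.
(b) Checking where it meets the axes: among the integer gridlines, it crosses the x-axis at x ∈ {0, 2}; it crosses the y-axis at the gridline y = 0.
(c) Putting this together gives p.

x^4 - x^2*y^2 - 2*x^3 - 3*x*y + 3*y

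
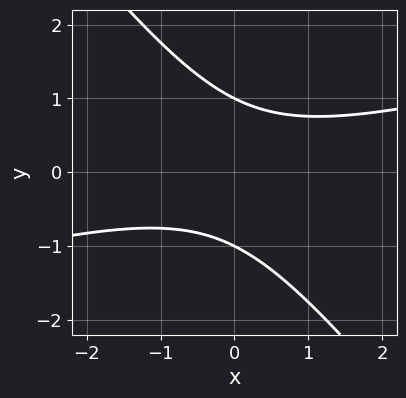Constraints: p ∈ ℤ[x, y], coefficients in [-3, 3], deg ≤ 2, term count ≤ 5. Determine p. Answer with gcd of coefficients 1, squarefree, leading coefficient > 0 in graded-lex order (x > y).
x^2 - 3*x*y - 3*y^2 + 3

1. Degree: the shape is more complex than any degree-1 curve, so deg p = 2.
2. Checking where it meets the axes: it misses every integer gridline on the x-axis; among the integer gridlines, it crosses the y-axis at y ∈ {-1, 1}.
3. These observations pin down the coefficients.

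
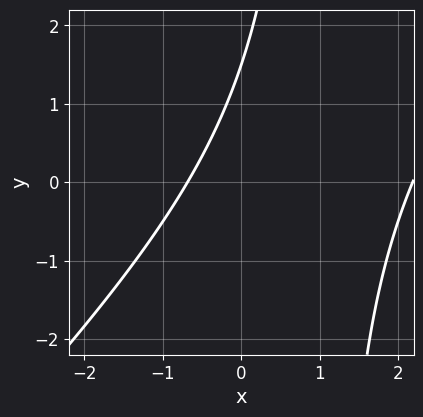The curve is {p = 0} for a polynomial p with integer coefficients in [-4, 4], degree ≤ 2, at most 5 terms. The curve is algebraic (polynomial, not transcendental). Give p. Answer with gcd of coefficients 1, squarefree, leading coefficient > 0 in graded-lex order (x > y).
2*x^2 - 2*x*y - 3*x + 2*y - 3

(a) The degree is 2 — the shape is more complex than any degree-1 curve.
(b) The integer polynomial consistent with all of this is the stated p.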